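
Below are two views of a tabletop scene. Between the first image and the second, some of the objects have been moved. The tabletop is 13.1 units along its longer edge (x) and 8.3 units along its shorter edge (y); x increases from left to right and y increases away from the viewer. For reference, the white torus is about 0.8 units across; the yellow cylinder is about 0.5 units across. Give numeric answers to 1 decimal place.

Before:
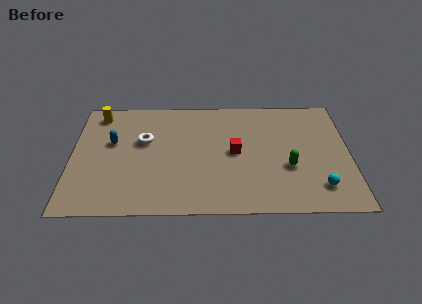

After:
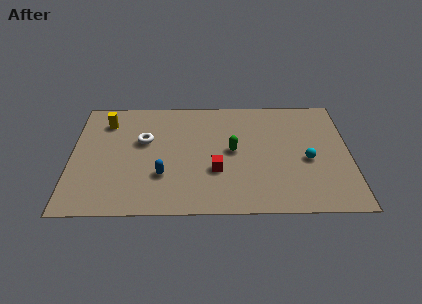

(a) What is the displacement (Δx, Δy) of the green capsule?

(-2.6, 1.2)

The green capsule started near (10.2, 3.1) and ended near (7.6, 4.3).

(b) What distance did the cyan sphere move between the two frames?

2.0

From (11.6, 1.7) to (11.1, 3.6), the cyan sphere covered √(0.5² + 1.9²) ≈ 2.0 units.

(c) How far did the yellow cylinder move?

0.7

The yellow cylinder moved from about (1.2, 7.1) to (1.6, 6.5), a distance of √(0.4² + 0.6²) ≈ 0.7.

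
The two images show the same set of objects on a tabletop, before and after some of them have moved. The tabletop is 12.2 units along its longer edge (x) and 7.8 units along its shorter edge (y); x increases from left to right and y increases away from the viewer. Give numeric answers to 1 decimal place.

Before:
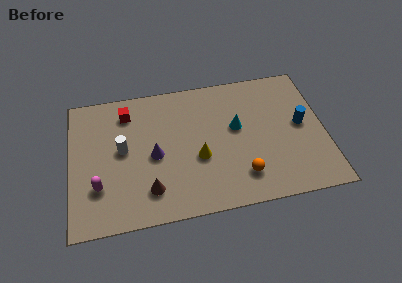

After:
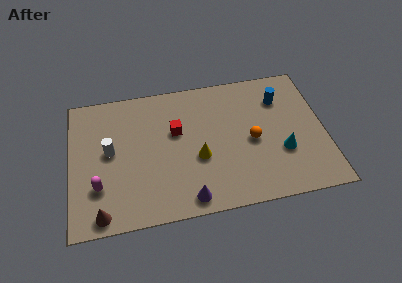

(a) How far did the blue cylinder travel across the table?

1.9

The blue cylinder moved from about (11.1, 4.1) to (10.2, 5.8), a distance of √(0.9² + 1.7²) ≈ 1.9.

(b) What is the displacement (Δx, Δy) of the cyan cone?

(2.1, -1.8)

The cyan cone started near (8.0, 4.5) and ended near (10.1, 2.7).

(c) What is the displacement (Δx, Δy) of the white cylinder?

(-0.6, 0.0)

From the two frames, the white cylinder sits at roughly (2.5, 4.2) before and (1.9, 4.2) after.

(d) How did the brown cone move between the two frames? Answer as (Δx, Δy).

(-2.3, -0.9)

The brown cone was at about (3.7, 1.7) and moved to about (1.4, 0.8).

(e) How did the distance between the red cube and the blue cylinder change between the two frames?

-3.4

They were about 8.6 units apart before and 5.2 after — 3.4 units closer together.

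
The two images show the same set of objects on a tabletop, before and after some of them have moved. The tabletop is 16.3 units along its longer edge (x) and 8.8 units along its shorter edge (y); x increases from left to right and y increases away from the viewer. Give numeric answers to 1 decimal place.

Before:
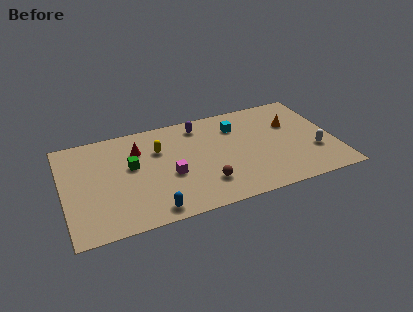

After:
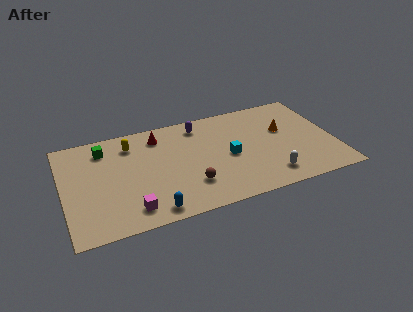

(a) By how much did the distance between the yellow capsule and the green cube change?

-0.3

Before: roughly 1.9 units apart; after: 1.6. That's 0.3 units closer together.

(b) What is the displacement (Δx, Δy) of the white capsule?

(-2.9, -1.3)

From the two frames, the white capsule sits at roughly (15.0, 2.9) before and (12.1, 1.6) after.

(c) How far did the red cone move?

1.5

From (4.6, 6.4) to (5.9, 7.2), the red cone covered √(1.3² + 0.8²) ≈ 1.5 units.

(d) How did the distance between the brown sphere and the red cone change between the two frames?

-0.6

They were about 5.6 units apart before and 5.0 after — 0.6 units closer together.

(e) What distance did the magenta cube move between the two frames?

3.3

From (6.3, 3.6) to (3.8, 1.5), the magenta cube covered √(2.5² + 2.1²) ≈ 3.3 units.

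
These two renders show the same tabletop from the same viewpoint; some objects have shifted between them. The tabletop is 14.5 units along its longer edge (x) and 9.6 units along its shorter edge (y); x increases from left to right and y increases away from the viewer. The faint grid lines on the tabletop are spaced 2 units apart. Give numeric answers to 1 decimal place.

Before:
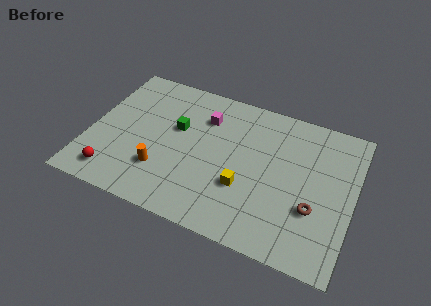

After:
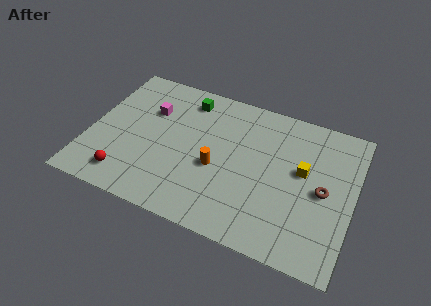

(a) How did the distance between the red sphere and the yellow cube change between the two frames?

+2.9

Before: roughly 7.2 units apart; after: 10.1. That's 2.9 units further apart.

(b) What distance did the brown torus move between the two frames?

1.4

The brown torus was near (12.5, 3.3) before and (12.9, 4.6) after, so it travelled √(0.4² + 1.3²) ≈ 1.4 units.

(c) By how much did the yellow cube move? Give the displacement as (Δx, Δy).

(3.0, 2.2)

The yellow cube started near (8.7, 3.3) and ended near (11.7, 5.5).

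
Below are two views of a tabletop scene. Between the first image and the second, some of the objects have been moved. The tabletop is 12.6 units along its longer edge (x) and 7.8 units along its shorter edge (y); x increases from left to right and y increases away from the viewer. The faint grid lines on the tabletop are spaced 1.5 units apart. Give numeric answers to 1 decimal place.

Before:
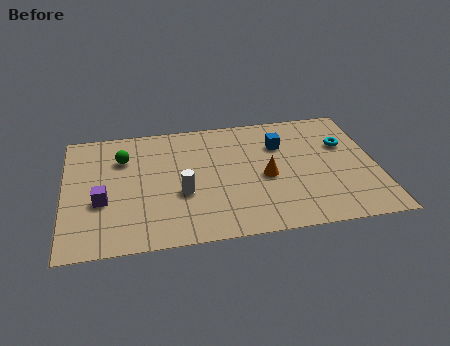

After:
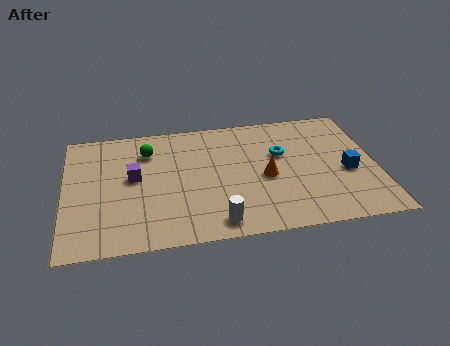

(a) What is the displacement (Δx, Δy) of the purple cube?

(1.3, 1.3)

The purple cube started near (1.5, 3.0) and ended near (2.8, 4.3).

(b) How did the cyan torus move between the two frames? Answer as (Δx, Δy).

(-2.6, -0.2)

From the two frames, the cyan torus sits at roughly (11.4, 5.1) before and (8.8, 4.9) after.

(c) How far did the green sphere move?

1.0

The green sphere moved from about (2.4, 5.6) to (3.4, 5.9), a distance of √(1.0² + 0.3²) ≈ 1.0.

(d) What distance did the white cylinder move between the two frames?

2.4

The white cylinder moved from about (4.7, 3.0) to (6.0, 1.0), a distance of √(1.3² + 2.0²) ≈ 2.4.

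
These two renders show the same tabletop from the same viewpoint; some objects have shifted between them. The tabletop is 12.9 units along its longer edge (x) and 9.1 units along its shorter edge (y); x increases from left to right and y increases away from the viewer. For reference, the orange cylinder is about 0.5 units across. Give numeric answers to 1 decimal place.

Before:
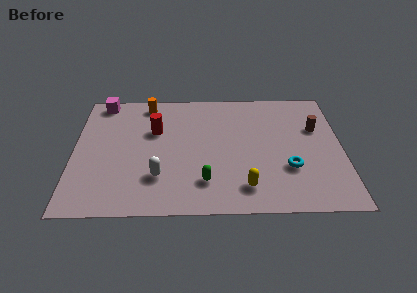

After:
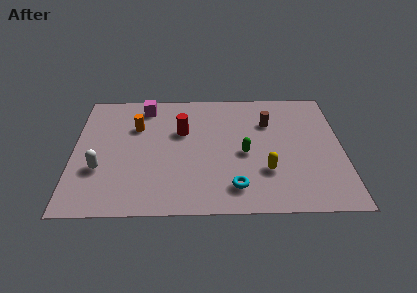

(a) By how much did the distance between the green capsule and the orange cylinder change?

-0.9

Before: roughly 6.5 units apart; after: 5.6. That's 0.9 units closer together.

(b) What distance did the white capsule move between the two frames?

2.9

From (4.1, 2.5) to (1.3, 3.1), the white capsule covered √(2.8² + 0.6²) ≈ 2.9 units.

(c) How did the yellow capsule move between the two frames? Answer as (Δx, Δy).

(1.0, 1.1)

The yellow capsule started near (8.2, 1.7) and ended near (9.2, 2.8).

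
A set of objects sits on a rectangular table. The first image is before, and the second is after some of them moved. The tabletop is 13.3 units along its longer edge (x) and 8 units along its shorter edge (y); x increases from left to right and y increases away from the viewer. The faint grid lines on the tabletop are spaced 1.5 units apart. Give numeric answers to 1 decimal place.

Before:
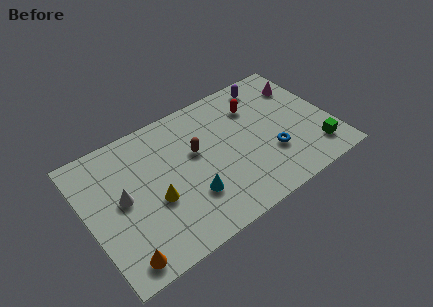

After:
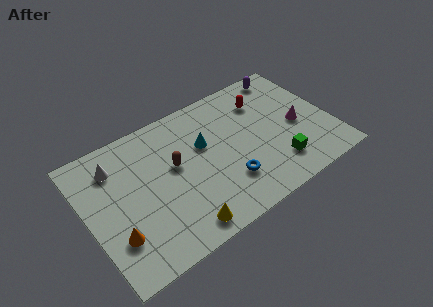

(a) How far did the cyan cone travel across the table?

2.9

The cyan cone was near (5.3, 2.4) before and (6.5, 5.0) after, so it travelled √(1.2² + 2.6²) ≈ 2.9 units.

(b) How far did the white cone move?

2.0

The white cone was near (1.9, 4.2) before and (1.8, 6.2) after, so it travelled √(0.1² + 2.0²) ≈ 2.0 units.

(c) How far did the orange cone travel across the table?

1.3

From (1.3, 1.0) to (1.2, 2.3), the orange cone covered √(0.1² + 1.3²) ≈ 1.3 units.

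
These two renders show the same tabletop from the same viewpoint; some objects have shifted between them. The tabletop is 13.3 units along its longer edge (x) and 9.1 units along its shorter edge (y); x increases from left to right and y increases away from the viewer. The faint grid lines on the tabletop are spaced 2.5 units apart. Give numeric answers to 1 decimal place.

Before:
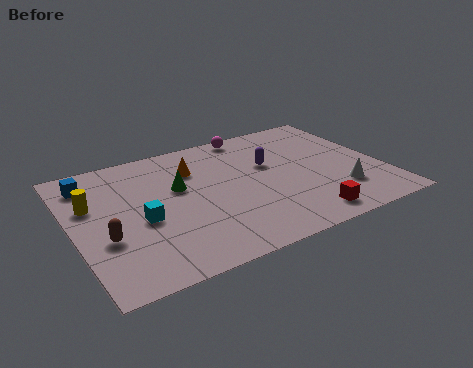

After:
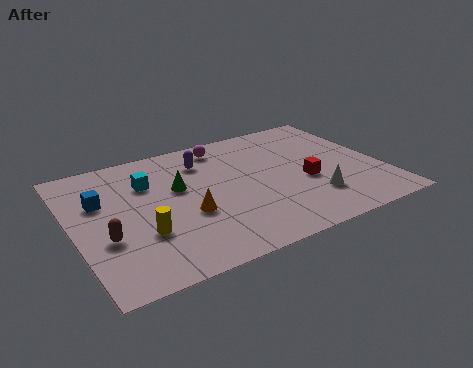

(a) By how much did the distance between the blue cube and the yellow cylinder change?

+1.6

The distance was about 1.6 in the first image and 3.2 in the second, so they moved 1.6 units further apart.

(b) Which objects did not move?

the brown capsule and the green cone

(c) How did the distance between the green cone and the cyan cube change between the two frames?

-0.9

The distance was about 2.4 in the first image and 1.5 in the second, so they moved 0.9 units closer together.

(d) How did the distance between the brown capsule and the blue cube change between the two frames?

-1.5

The distance was about 4.1 in the first image and 2.6 in the second, so they moved 1.5 units closer together.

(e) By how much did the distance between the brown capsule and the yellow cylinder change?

-1.0

The distance was about 2.5 in the first image and 1.5 in the second, so they moved 1.0 units closer together.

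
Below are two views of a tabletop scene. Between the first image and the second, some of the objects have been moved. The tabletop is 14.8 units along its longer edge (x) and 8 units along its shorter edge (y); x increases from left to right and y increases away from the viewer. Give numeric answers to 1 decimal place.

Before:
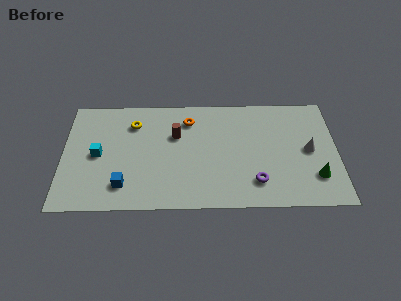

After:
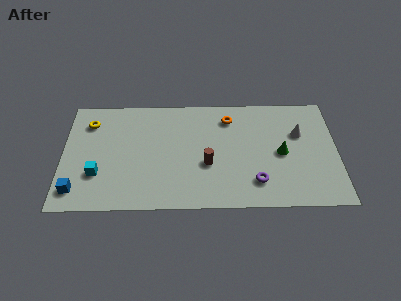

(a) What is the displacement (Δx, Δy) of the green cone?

(-1.8, 1.7)

The green cone was at about (13.6, 2.1) and moved to about (11.8, 3.8).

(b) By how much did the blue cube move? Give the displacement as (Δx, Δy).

(-2.5, -0.3)

The blue cube started near (3.3, 1.7) and ended near (0.8, 1.4).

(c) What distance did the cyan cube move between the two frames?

1.4

The cyan cube was near (1.9, 3.9) before and (1.9, 2.5) after, so it travelled √(0.0² + 1.4²) ≈ 1.4 units.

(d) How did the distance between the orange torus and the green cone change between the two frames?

-4.2

They were about 8.0 units apart before and 3.8 after — 4.2 units closer together.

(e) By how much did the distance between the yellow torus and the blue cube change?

+0.4

The distance was about 4.4 in the first image and 4.8 in the second, so they moved 0.4 units further apart.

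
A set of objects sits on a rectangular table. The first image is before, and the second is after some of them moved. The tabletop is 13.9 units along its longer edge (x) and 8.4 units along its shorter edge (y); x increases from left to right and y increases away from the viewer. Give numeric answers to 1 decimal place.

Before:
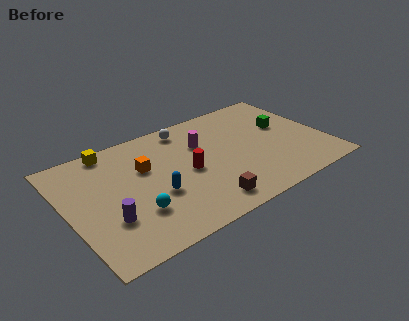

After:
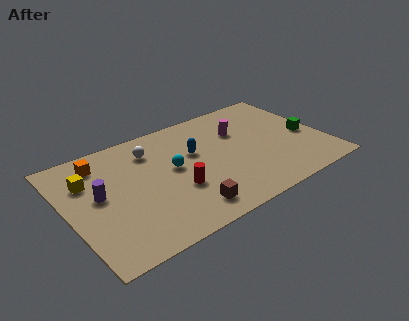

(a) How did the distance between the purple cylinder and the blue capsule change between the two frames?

+2.7

They were about 2.6 units apart before and 5.3 after — 2.7 units further apart.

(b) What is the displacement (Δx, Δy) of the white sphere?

(-2.1, -0.8)

The white sphere was at about (6.9, 7.3) and moved to about (4.8, 6.5).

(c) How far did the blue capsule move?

3.2

From (4.5, 3.2) to (7.0, 5.2), the blue capsule covered √(2.5² + 2.0²) ≈ 3.2 units.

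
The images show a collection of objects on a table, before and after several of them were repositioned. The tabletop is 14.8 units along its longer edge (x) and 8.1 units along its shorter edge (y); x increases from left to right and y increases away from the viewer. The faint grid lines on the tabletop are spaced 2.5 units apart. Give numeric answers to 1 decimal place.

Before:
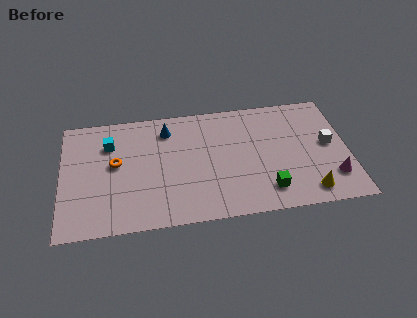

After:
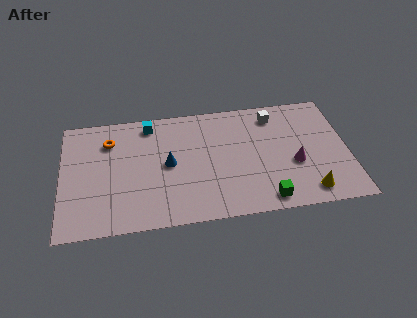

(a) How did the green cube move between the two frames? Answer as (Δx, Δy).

(-0.1, -0.6)

From the two frames, the green cube sits at roughly (10.5, 1.6) before and (10.4, 1.0) after.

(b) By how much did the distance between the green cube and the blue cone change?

-1.2

Before: roughly 7.0 units apart; after: 5.8. That's 1.2 units closer together.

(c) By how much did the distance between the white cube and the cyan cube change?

-4.9

They were about 11.4 units apart before and 6.5 after — 4.9 units closer together.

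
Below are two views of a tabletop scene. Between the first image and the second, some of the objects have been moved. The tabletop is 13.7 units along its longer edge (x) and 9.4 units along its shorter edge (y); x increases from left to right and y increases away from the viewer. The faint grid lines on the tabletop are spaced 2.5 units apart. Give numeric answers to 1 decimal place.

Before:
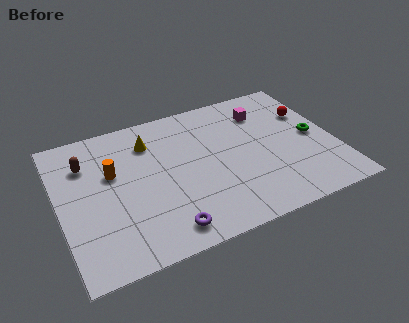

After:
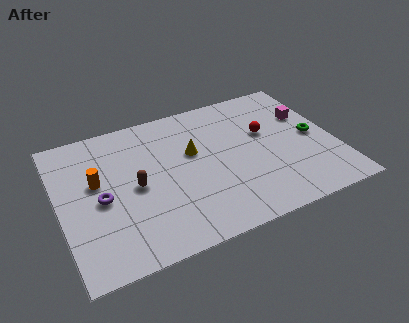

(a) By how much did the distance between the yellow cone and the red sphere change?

-4.4

They were about 8.1 units apart before and 3.7 after — 4.4 units closer together.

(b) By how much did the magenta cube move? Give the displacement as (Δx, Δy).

(2.1, -1.0)

The magenta cube started near (10.5, 7.2) and ended near (12.6, 6.2).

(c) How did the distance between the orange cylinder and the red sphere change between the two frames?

-1.5

The distance was about 10.0 in the first image and 8.5 in the second, so they moved 1.5 units closer together.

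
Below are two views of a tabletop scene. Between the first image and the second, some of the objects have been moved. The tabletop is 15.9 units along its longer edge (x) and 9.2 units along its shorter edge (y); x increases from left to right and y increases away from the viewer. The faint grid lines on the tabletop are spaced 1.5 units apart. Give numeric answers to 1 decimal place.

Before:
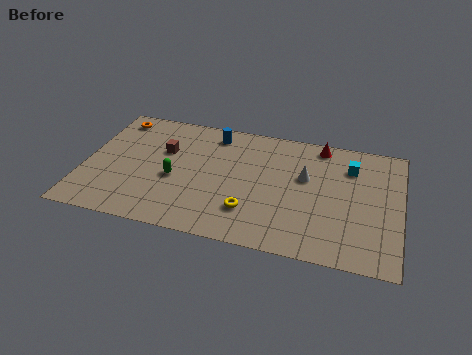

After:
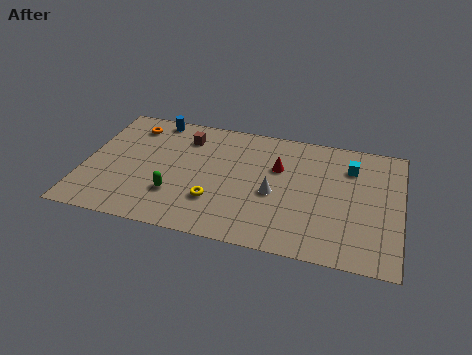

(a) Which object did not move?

the cyan cube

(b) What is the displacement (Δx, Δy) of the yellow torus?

(-1.8, 0.3)

From the two frames, the yellow torus sits at roughly (8.5, 2.4) before and (6.7, 2.7) after.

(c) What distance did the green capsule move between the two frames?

1.2

The green capsule moved from about (4.6, 3.9) to (4.7, 2.7), a distance of √(0.1² + 1.2²) ≈ 1.2.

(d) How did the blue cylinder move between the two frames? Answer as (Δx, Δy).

(-3.1, 0.5)

The blue cylinder started near (6.3, 7.8) and ended near (3.2, 8.3).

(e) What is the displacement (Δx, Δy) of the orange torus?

(0.9, -0.4)

The orange torus was at about (1.2, 7.9) and moved to about (2.1, 7.5).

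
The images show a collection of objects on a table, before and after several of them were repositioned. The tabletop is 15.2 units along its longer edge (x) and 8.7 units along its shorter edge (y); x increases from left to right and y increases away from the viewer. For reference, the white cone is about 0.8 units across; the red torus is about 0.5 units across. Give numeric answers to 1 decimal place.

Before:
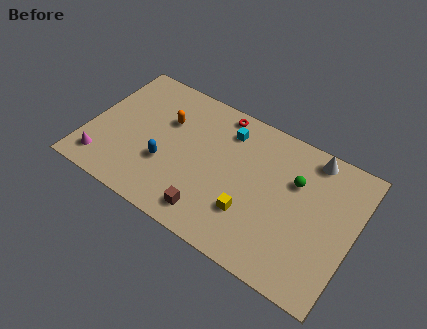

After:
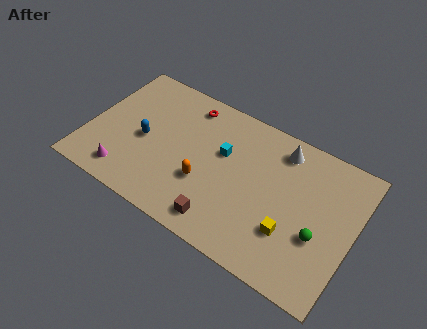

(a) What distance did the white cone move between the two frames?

1.7

The white cone was near (12.4, 7.7) before and (10.7, 7.3) after, so it travelled √(1.7² + 0.4²) ≈ 1.7 units.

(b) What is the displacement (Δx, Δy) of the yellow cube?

(2.3, 0.1)

From the two frames, the yellow cube sits at roughly (9.6, 2.6) before and (11.9, 2.7) after.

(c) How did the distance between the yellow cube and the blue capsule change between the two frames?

+3.8

Before: roughly 5.0 units apart; after: 8.8. That's 3.8 units further apart.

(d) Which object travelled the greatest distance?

the orange capsule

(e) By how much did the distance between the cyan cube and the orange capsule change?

-1.2

The distance was about 3.6 in the first image and 2.4 in the second, so they moved 1.2 units closer together.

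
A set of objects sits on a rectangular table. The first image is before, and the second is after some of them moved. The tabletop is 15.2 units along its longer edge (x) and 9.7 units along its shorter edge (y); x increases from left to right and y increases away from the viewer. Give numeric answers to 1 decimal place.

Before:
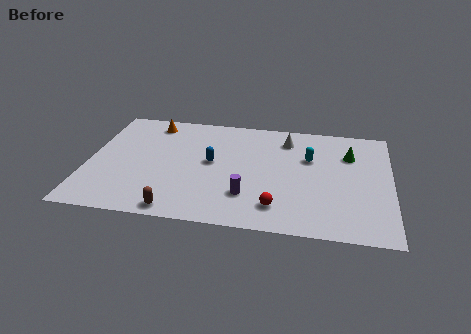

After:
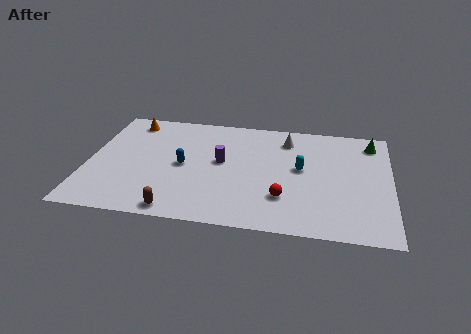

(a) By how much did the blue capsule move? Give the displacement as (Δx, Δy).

(-1.4, -0.5)

The blue capsule was at about (6.2, 5.2) and moved to about (4.8, 4.7).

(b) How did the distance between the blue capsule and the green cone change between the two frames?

+2.9

The distance was about 7.1 in the first image and 10.0 in the second, so they moved 2.9 units further apart.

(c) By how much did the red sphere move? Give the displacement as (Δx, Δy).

(0.3, 0.8)

The red sphere was at about (9.6, 1.9) and moved to about (9.9, 2.7).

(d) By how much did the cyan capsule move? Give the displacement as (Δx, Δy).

(-0.4, -1.0)

The cyan capsule started near (11.1, 6.3) and ended near (10.7, 5.3).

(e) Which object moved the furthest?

the purple cylinder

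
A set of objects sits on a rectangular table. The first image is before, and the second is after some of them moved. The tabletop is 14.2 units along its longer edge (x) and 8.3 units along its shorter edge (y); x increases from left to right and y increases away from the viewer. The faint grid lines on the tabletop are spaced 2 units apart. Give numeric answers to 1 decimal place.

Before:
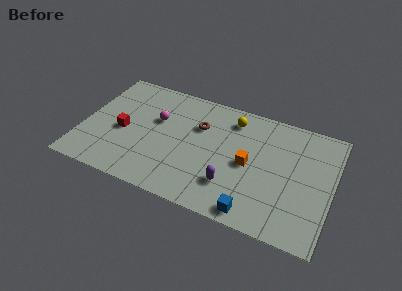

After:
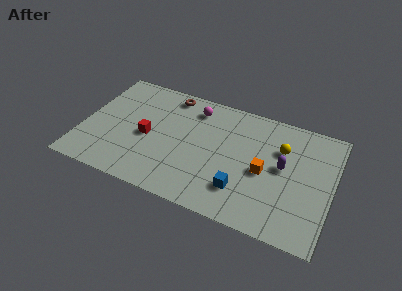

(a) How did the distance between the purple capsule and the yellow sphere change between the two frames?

-3.4

Before: roughly 4.6 units apart; after: 1.2. That's 3.4 units closer together.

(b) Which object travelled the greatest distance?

the purple capsule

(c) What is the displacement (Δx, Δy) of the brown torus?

(-1.9, 1.7)

The brown torus was at about (6.5, 5.6) and moved to about (4.6, 7.3).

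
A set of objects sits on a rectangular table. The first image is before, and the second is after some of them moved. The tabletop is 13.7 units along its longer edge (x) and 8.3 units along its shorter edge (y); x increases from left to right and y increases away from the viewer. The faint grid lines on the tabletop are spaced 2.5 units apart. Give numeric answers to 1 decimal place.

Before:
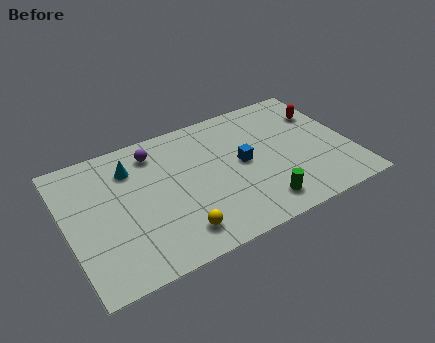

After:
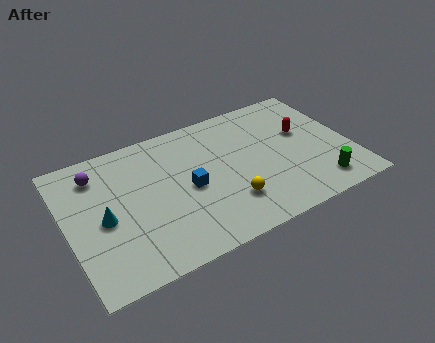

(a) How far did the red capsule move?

1.4

The red capsule moved from about (12.7, 5.9) to (11.6, 5.0), a distance of √(1.1² + 0.9²) ≈ 1.4.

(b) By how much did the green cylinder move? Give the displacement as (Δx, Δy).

(2.9, 0.0)

The green cylinder started near (8.9, 1.4) and ended near (11.8, 1.4).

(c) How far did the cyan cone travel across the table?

3.0

The cyan cone moved from about (3.3, 6.3) to (1.7, 3.8), a distance of √(1.6² + 2.5²) ≈ 3.0.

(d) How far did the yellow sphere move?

2.7

The yellow sphere was near (4.9, 1.5) before and (7.5, 2.2) after, so it travelled √(2.6² + 0.7²) ≈ 2.7 units.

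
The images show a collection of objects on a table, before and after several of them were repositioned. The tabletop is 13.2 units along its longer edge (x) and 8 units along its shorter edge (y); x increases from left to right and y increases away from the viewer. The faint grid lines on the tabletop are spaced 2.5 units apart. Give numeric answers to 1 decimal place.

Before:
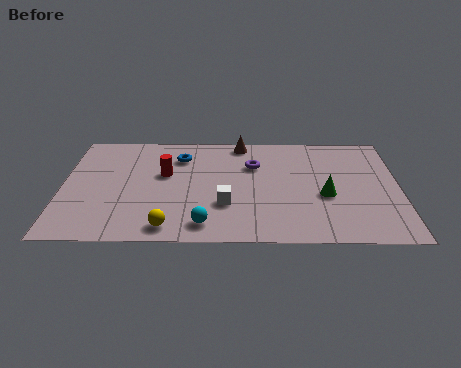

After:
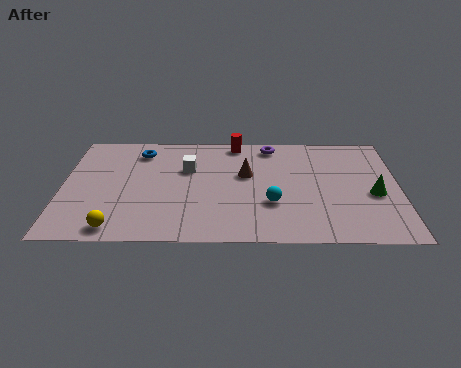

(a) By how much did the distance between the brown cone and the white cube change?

-2.3

They were about 4.6 units apart before and 2.3 after — 2.3 units closer together.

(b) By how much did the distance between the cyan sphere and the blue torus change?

+1.4

Before: roughly 5.0 units apart; after: 6.4. That's 1.4 units further apart.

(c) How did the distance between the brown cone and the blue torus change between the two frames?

+1.9

The distance was about 2.6 in the first image and 4.5 in the second, so they moved 1.9 units further apart.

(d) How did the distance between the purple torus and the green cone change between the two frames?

+1.8

The distance was about 3.6 in the first image and 5.4 in the second, so they moved 1.8 units further apart.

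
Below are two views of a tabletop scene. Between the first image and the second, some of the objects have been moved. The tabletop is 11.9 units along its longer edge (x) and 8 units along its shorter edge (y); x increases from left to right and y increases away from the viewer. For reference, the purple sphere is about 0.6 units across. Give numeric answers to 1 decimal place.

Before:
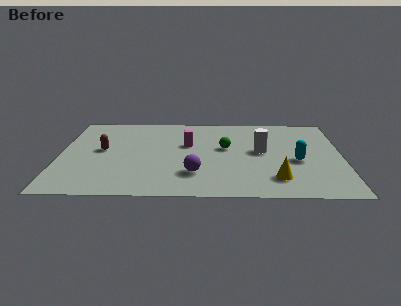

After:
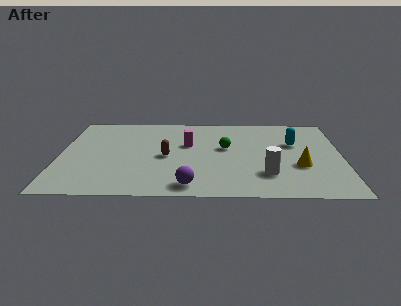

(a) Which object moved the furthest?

the brown capsule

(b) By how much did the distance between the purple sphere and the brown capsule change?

-1.6

Before: roughly 4.5 units apart; after: 2.9. That's 1.6 units closer together.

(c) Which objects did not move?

the green sphere and the magenta cylinder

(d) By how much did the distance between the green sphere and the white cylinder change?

+1.5

Before: roughly 1.5 units apart; after: 3.0. That's 1.5 units further apart.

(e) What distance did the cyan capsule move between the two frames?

1.7

The cyan capsule moved from about (10.0, 3.4) to (9.9, 5.1), a distance of √(0.1² + 1.7²) ≈ 1.7.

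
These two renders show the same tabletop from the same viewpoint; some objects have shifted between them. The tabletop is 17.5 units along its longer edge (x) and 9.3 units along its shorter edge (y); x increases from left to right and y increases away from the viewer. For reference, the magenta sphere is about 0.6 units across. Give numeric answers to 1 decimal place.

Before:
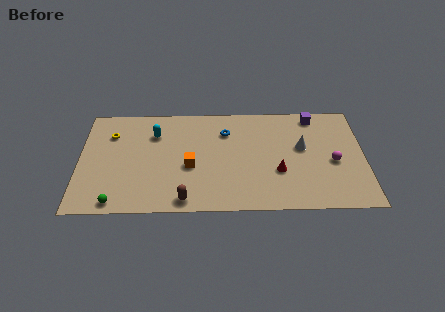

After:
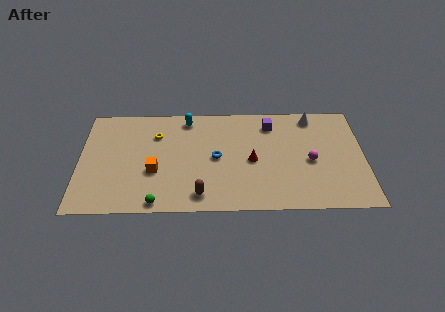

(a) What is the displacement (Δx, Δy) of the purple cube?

(-2.7, -0.7)

The purple cube started near (14.5, 8.2) and ended near (11.8, 7.5).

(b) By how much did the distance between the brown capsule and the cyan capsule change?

+0.6

Before: roughly 6.1 units apart; after: 6.7. That's 0.6 units further apart.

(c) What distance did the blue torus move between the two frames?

2.4

The blue torus was near (9.0, 6.9) before and (8.4, 4.6) after, so it travelled √(0.6² + 2.3²) ≈ 2.4 units.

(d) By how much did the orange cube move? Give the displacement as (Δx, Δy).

(-2.2, -0.4)

The orange cube started near (6.8, 3.9) and ended near (4.6, 3.5).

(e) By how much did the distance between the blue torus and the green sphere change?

-3.8

Before: roughly 9.0 units apart; after: 5.2. That's 3.8 units closer together.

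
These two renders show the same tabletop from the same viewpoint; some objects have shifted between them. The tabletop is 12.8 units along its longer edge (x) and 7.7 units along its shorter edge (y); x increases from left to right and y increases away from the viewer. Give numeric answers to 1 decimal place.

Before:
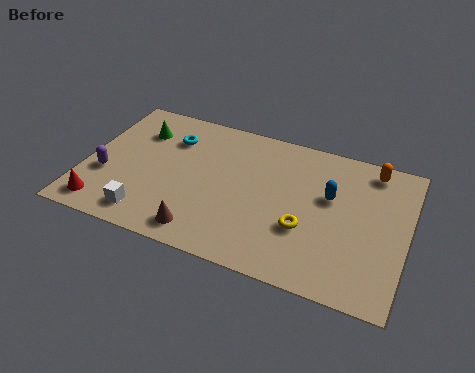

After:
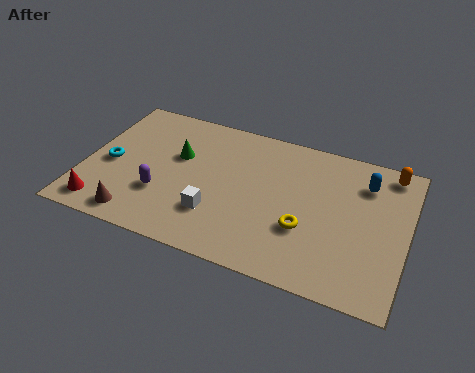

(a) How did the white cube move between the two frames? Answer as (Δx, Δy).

(2.6, 1.0)

The white cube started near (2.8, 1.2) and ended near (5.4, 2.2).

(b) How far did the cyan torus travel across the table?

3.1

The cyan torus was near (3.2, 5.7) before and (1.0, 3.5) after, so it travelled √(2.2² + 2.2²) ≈ 3.1 units.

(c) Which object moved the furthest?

the cyan torus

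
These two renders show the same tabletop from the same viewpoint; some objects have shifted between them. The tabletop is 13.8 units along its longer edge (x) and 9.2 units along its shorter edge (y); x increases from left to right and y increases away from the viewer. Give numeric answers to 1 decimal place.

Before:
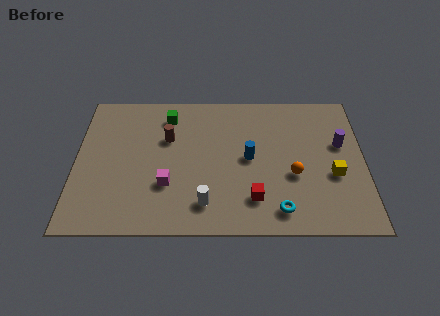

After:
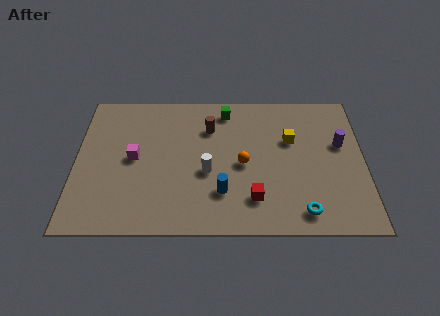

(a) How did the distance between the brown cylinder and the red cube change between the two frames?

-0.6

The distance was about 5.7 in the first image and 5.1 in the second, so they moved 0.6 units closer together.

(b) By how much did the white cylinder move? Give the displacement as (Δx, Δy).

(0.1, 2.0)

The white cylinder started near (6.2, 1.8) and ended near (6.3, 3.8).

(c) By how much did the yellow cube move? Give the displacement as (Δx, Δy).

(-2.0, 2.3)

From the two frames, the yellow cube sits at roughly (12.3, 3.6) before and (10.3, 5.9) after.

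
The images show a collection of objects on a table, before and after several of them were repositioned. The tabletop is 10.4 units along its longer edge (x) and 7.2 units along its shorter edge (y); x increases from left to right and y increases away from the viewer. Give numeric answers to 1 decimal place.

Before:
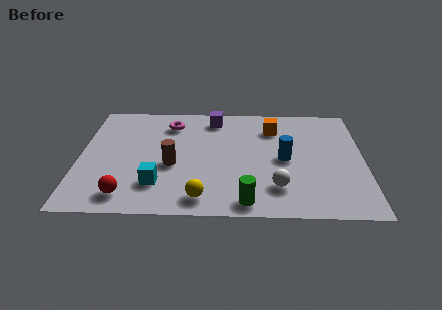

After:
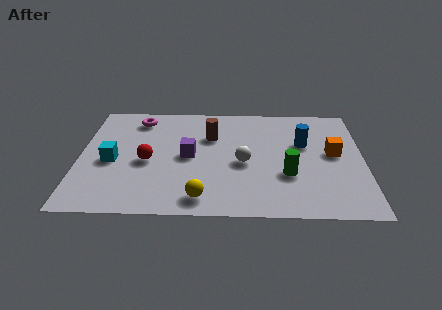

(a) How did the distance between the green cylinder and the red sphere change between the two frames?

+0.8

The distance was about 4.3 in the first image and 5.1 in the second, so they moved 0.8 units further apart.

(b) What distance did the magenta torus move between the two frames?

1.2

The magenta torus moved from about (3.3, 5.7) to (2.1, 6.0), a distance of √(1.2² + 0.3²) ≈ 1.2.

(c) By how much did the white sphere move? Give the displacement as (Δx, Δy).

(-1.2, 1.5)

From the two frames, the white sphere sits at roughly (7.2, 1.7) before and (6.0, 3.2) after.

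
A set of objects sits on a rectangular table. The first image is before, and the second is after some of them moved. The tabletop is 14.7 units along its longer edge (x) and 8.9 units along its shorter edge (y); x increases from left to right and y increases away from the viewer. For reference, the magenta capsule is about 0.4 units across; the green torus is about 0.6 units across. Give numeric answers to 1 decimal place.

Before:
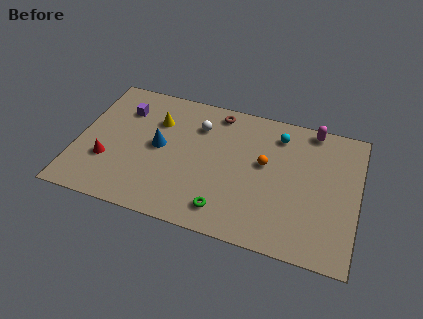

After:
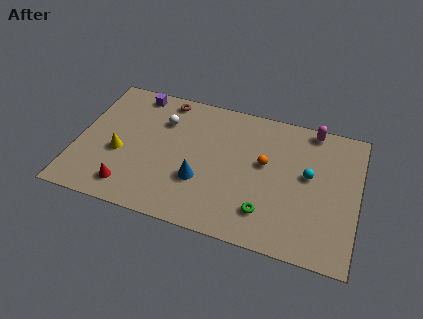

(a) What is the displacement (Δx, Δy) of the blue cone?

(2.3, -1.6)

From the two frames, the blue cone sits at roughly (4.3, 4.6) before and (6.6, 3.0) after.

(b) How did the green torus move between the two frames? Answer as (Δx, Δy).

(2.1, 0.5)

The green torus started near (8.0, 1.5) and ended near (10.1, 2.0).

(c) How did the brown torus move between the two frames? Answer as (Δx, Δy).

(-2.8, 0.1)

From the two frames, the brown torus sits at roughly (7.1, 7.8) before and (4.3, 7.9) after.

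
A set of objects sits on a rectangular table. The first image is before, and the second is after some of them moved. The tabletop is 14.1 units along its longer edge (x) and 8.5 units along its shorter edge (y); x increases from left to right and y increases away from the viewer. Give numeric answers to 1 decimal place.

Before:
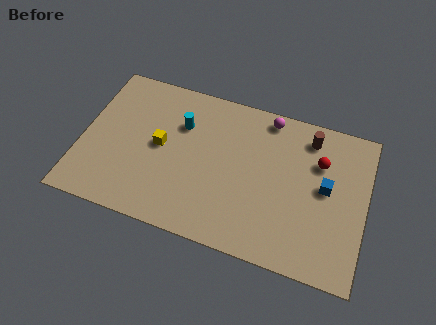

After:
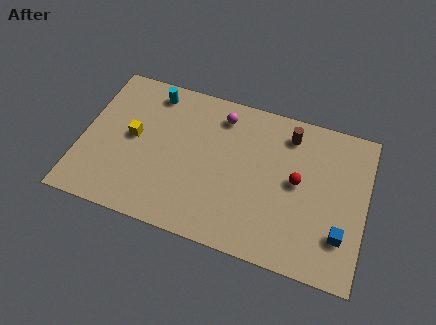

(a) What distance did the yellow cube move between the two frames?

1.4

From (3.9, 4.4) to (2.5, 4.5), the yellow cube covered √(1.4² + 0.1²) ≈ 1.4 units.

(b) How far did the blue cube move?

2.5

The blue cube was near (12.1, 4.6) before and (13.0, 2.3) after, so it travelled √(0.9² + 2.3²) ≈ 2.5 units.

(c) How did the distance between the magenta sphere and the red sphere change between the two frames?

+1.5

The distance was about 3.2 in the first image and 4.7 in the second, so they moved 1.5 units further apart.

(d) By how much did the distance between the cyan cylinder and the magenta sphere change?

-1.0

Before: roughly 4.5 units apart; after: 3.5. That's 1.0 units closer together.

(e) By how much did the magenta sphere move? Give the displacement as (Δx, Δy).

(-2.3, -0.6)

The magenta sphere started near (9.0, 7.6) and ended near (6.7, 7.0).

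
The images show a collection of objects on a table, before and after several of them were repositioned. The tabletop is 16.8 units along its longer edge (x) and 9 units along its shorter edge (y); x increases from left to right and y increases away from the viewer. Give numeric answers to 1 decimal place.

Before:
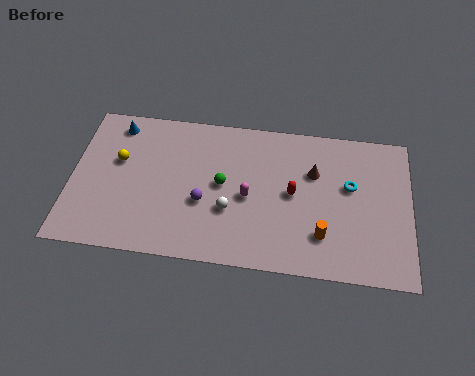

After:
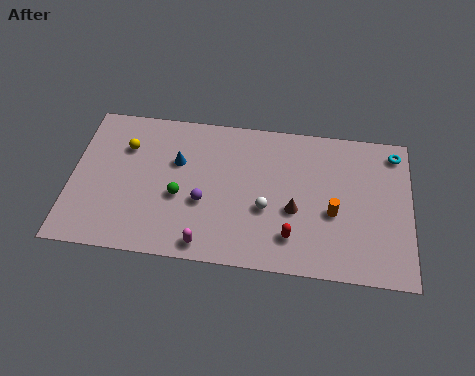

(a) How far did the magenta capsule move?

3.7

From (8.8, 4.1) to (6.8, 1.0), the magenta capsule covered √(2.0² + 3.1²) ≈ 3.7 units.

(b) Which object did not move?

the purple sphere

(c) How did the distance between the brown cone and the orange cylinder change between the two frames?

-1.8

Before: roughly 3.7 units apart; after: 1.9. That's 1.8 units closer together.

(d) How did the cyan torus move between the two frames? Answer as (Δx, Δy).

(2.2, 2.3)

The cyan torus started near (13.8, 5.4) and ended near (16.0, 7.7).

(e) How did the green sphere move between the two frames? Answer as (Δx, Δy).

(-2.1, -1.0)

The green sphere was at about (7.5, 4.7) and moved to about (5.4, 3.7).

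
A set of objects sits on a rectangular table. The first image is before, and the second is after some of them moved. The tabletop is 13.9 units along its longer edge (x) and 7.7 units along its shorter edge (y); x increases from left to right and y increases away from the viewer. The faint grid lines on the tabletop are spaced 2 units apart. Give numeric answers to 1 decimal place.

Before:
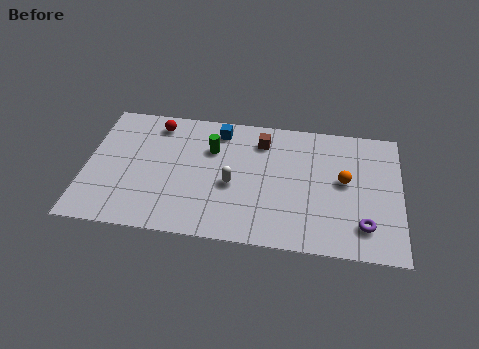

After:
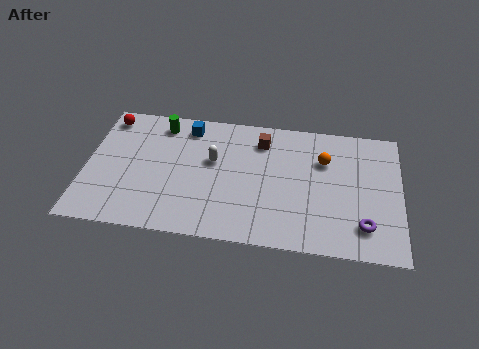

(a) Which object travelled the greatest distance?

the green cylinder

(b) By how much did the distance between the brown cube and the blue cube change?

+1.4

The distance was about 1.9 in the first image and 3.3 in the second, so they moved 1.4 units further apart.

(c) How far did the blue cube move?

1.4

The blue cube moved from about (5.8, 6.5) to (4.4, 6.5), a distance of √(1.4² + 0.0²) ≈ 1.4.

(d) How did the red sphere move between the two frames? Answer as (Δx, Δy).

(-2.2, 0.1)

The red sphere started near (3.0, 6.5) and ended near (0.8, 6.6).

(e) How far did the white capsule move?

1.6

From (6.5, 3.3) to (5.6, 4.6), the white capsule covered √(0.9² + 1.3²) ≈ 1.6 units.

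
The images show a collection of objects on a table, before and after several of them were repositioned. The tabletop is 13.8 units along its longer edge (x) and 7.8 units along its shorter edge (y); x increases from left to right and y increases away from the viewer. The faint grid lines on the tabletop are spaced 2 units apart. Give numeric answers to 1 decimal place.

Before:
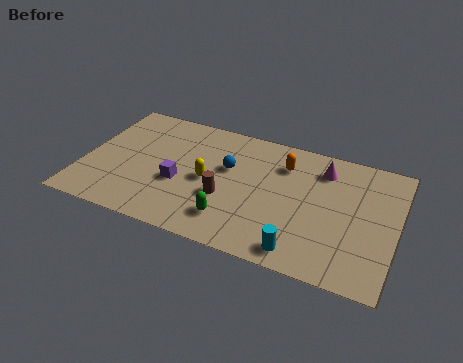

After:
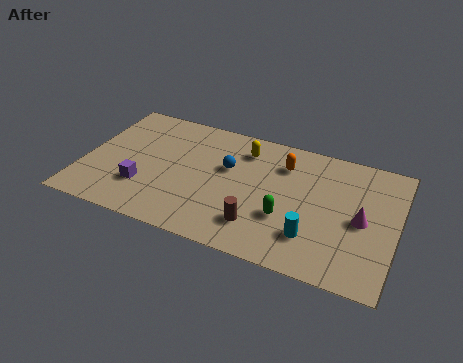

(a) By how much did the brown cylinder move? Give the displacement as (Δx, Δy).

(1.6, -1.1)

From the two frames, the brown cylinder sits at roughly (6.4, 2.9) before and (8.0, 1.8) after.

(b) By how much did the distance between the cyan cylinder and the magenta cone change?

-2.6

The distance was about 5.2 in the first image and 2.6 in the second, so they moved 2.6 units closer together.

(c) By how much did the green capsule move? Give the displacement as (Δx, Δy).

(2.3, 1.0)

From the two frames, the green capsule sits at roughly (6.8, 1.7) before and (9.1, 2.7) after.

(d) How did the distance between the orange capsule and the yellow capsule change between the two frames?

-2.1

Before: roughly 3.9 units apart; after: 1.8. That's 2.1 units closer together.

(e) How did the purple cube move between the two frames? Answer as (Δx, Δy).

(-1.5, -0.8)

The purple cube was at about (4.3, 3.1) and moved to about (2.8, 2.3).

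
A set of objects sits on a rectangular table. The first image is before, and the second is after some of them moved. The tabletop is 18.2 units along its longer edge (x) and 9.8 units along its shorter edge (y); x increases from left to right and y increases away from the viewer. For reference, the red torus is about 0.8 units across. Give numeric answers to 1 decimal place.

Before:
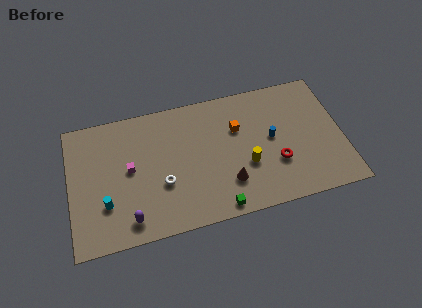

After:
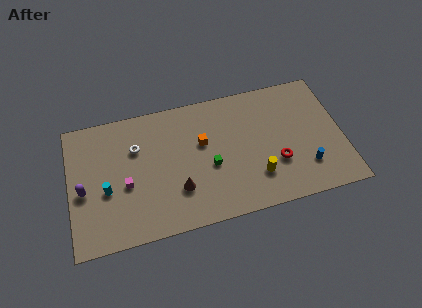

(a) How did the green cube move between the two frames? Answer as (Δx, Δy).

(-0.3, 3.2)

The green cube was at about (9.6, 0.9) and moved to about (9.3, 4.1).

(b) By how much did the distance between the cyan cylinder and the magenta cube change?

-1.5

Before: roughly 2.8 units apart; after: 1.3. That's 1.5 units closer together.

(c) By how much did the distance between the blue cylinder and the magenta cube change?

+2.5

They were about 9.5 units apart before and 12.0 after — 2.5 units further apart.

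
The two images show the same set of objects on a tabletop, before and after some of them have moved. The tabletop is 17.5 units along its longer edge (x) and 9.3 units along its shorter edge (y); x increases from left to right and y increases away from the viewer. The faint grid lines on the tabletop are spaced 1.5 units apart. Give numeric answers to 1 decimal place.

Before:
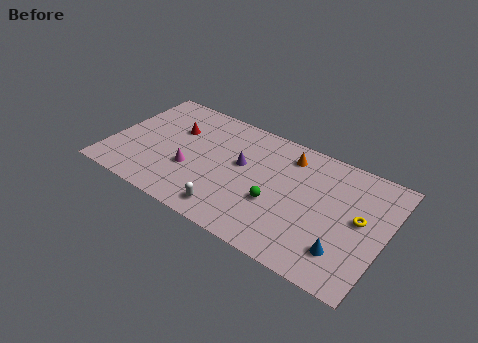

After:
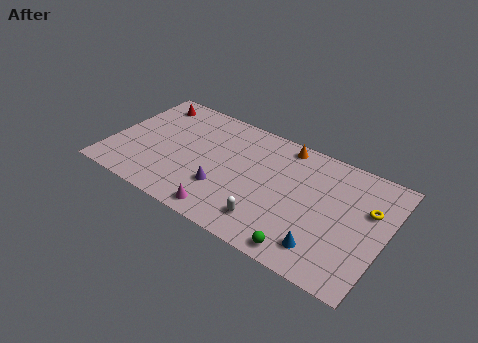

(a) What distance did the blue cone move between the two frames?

1.3

The blue cone moved from about (15.3, 2.2) to (14.1, 1.8), a distance of √(1.2² + 0.4²) ≈ 1.3.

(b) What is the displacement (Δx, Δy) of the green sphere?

(2.2, -2.5)

The green sphere was at about (10.8, 3.5) and moved to about (13.0, 1.0).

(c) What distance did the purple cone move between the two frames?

2.6

The purple cone was near (8.3, 5.4) before and (7.5, 2.9) after, so it travelled √(0.8² + 2.5²) ≈ 2.6 units.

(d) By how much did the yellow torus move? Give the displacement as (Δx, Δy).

(0.4, 1.0)

The yellow torus started near (15.9, 5.0) and ended near (16.3, 6.0).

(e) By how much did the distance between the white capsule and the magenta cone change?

-0.7

They were about 3.5 units apart before and 2.8 after — 0.7 units closer together.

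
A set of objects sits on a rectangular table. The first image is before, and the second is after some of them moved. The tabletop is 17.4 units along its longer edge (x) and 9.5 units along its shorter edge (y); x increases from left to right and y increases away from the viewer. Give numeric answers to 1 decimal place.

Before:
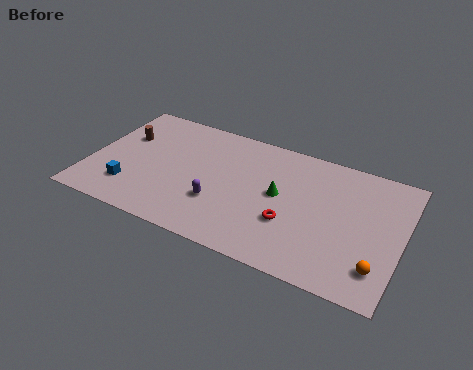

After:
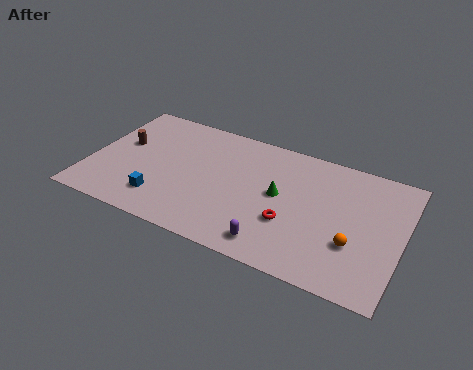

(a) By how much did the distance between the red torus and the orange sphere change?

-1.5

Before: roughly 5.0 units apart; after: 3.5. That's 1.5 units closer together.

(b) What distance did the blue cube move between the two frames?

1.8

The blue cube moved from about (2.5, 2.3) to (4.3, 2.1), a distance of √(1.8² + 0.2²) ≈ 1.8.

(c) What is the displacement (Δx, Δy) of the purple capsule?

(3.3, -1.7)

The purple capsule started near (7.4, 3.1) and ended near (10.7, 1.4).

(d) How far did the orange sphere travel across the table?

1.8

From (16.3, 2.1) to (14.9, 3.2), the orange sphere covered √(1.4² + 1.1²) ≈ 1.8 units.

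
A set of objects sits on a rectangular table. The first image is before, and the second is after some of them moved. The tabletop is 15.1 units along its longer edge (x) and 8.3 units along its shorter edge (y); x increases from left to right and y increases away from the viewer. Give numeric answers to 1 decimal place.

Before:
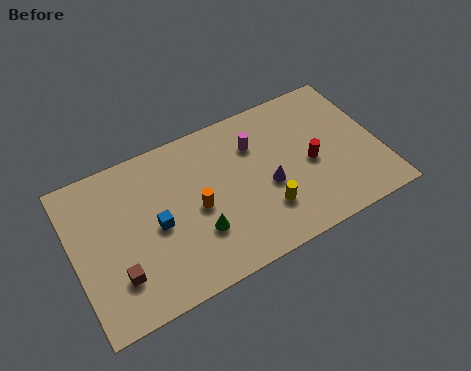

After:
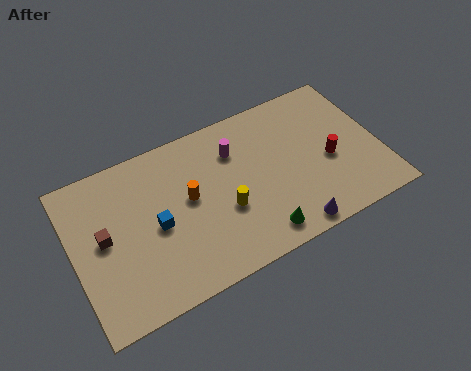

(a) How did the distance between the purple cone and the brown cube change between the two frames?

+1.7

Before: roughly 7.7 units apart; after: 9.4. That's 1.7 units further apart.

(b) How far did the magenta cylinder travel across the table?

1.0

From (9.2, 6.0) to (8.2, 6.1), the magenta cylinder covered √(1.0² + 0.1²) ≈ 1.0 units.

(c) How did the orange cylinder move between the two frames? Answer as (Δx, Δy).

(-0.3, 0.7)

From the two frames, the orange cylinder sits at roughly (6.0, 3.9) before and (5.7, 4.6) after.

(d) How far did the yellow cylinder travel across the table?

2.1

The yellow cylinder moved from about (9.2, 2.3) to (7.3, 3.2), a distance of √(1.9² + 0.9²) ≈ 2.1.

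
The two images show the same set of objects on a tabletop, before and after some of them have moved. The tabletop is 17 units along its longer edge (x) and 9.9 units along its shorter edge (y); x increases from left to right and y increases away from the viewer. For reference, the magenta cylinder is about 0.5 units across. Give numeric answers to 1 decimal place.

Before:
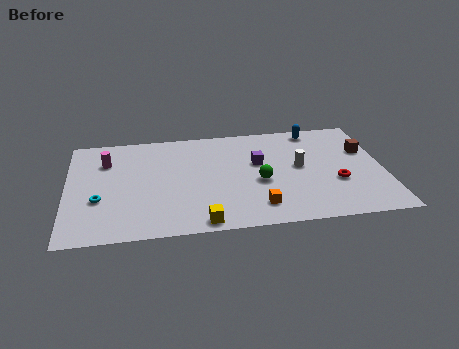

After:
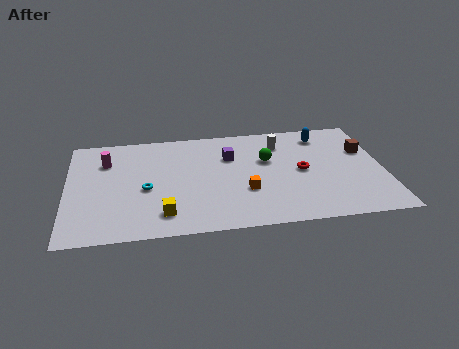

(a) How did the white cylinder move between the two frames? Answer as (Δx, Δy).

(-0.9, 2.4)

From the two frames, the white cylinder sits at roughly (12.5, 5.3) before and (11.6, 7.7) after.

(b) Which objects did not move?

the brown cube and the magenta cylinder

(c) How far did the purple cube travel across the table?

1.7

The purple cube was near (10.3, 6.0) before and (8.8, 6.8) after, so it travelled √(1.5² + 0.8²) ≈ 1.7 units.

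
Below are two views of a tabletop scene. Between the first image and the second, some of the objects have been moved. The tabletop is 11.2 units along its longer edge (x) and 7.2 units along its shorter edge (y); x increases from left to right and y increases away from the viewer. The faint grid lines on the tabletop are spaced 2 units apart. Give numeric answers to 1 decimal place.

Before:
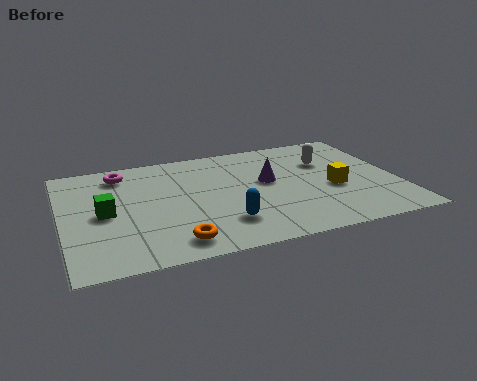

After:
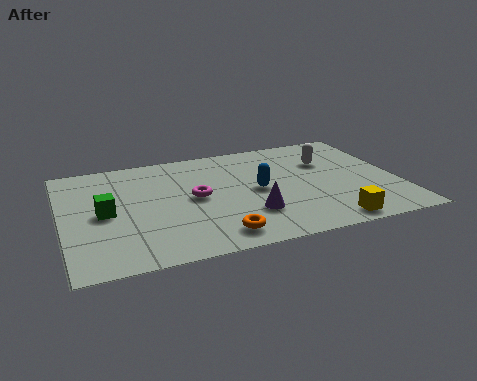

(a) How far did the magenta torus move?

3.3

The magenta torus moved from about (2.1, 6.0) to (4.4, 3.7), a distance of √(2.3² + 2.3²) ≈ 3.3.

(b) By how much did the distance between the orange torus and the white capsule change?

-1.1

Before: roughly 6.7 units apart; after: 5.6. That's 1.1 units closer together.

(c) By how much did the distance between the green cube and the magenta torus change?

+0.4

Before: roughly 2.6 units apart; after: 3.0. That's 0.4 units further apart.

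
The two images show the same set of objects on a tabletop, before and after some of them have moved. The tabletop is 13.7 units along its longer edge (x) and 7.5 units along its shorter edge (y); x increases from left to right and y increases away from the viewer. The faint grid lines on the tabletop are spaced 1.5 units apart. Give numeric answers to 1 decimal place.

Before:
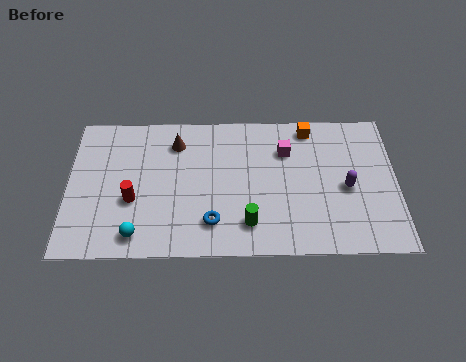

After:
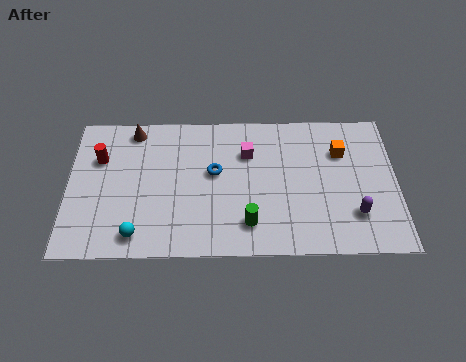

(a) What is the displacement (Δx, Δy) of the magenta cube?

(-1.6, -0.1)

From the two frames, the magenta cube sits at roughly (9.1, 5.4) before and (7.5, 5.3) after.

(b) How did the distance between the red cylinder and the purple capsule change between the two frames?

+2.1

They were about 8.9 units apart before and 11.0 after — 2.1 units further apart.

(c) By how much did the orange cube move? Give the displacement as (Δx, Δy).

(1.3, -1.3)

The orange cube started near (10.1, 6.6) and ended near (11.4, 5.3).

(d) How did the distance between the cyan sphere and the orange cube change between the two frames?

+0.4

They were about 9.1 units apart before and 9.5 after — 0.4 units further apart.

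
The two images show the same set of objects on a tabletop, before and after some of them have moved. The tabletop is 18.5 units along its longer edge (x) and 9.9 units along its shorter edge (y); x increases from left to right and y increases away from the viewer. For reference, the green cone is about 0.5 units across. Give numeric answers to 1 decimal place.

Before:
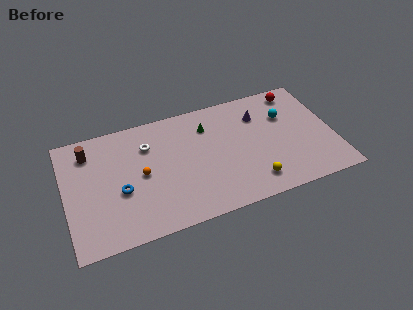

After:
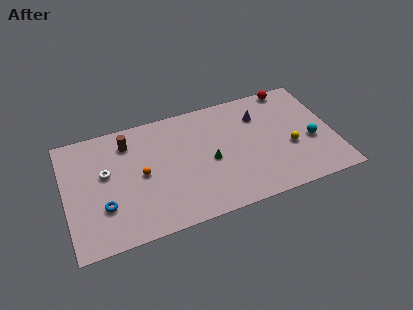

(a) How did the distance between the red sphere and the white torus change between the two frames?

+2.9

They were about 10.7 units apart before and 13.6 after — 2.9 units further apart.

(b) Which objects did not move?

the purple cone and the orange sphere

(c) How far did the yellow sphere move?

3.5

The yellow sphere moved from about (12.6, 1.8) to (15.4, 3.9), a distance of √(2.8² + 2.1²) ≈ 3.5.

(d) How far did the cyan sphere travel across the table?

3.1

From (15.4, 6.7) to (16.9, 4.0), the cyan sphere covered √(1.5² + 2.7²) ≈ 3.1 units.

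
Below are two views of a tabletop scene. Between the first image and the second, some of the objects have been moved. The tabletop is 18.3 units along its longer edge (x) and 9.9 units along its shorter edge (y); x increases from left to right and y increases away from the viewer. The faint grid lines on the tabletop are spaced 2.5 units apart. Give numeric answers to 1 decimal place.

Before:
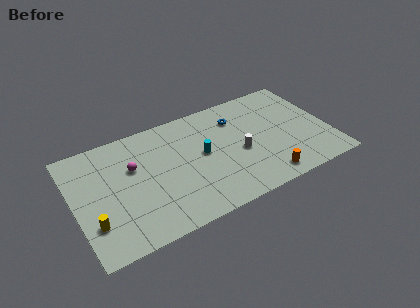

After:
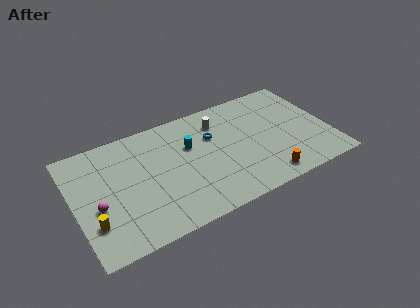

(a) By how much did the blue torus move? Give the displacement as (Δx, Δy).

(-1.9, -0.9)

From the two frames, the blue torus sits at roughly (12.0, 7.5) before and (10.1, 6.6) after.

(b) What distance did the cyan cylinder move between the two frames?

1.4

The cyan cylinder moved from about (9.2, 5.3) to (8.4, 6.4), a distance of √(0.8² + 1.1²) ≈ 1.4.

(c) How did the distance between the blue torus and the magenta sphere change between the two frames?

+1.2

The distance was about 7.8 in the first image and 9.0 in the second, so they moved 1.2 units further apart.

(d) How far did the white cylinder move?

3.6

The white cylinder moved from about (11.8, 4.3) to (10.7, 7.7), a distance of √(1.1² + 3.4²) ≈ 3.6.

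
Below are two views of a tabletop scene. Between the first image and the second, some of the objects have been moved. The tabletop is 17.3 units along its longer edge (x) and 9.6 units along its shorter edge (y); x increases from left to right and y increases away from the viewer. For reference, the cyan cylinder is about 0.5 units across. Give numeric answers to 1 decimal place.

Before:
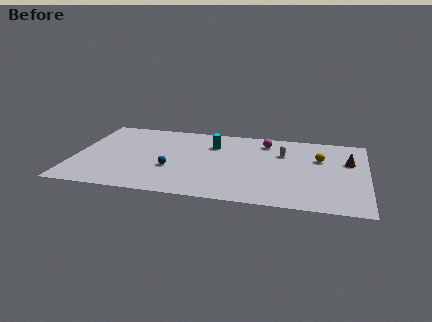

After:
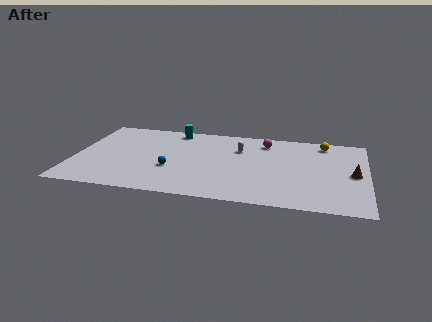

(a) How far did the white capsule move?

2.6

The white capsule moved from about (12.3, 6.6) to (9.7, 6.7), a distance of √(2.6² + 0.1²) ≈ 2.6.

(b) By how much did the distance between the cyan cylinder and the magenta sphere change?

+2.3

The distance was about 3.2 in the first image and 5.5 in the second, so they moved 2.3 units further apart.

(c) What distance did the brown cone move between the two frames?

1.6

The brown cone moved from about (16.2, 6.2) to (16.5, 4.6), a distance of √(0.3² + 1.6²) ≈ 1.6.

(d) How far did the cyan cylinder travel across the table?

2.8

The cyan cylinder moved from about (8.1, 7.0) to (5.7, 8.5), a distance of √(2.4² + 1.5²) ≈ 2.8.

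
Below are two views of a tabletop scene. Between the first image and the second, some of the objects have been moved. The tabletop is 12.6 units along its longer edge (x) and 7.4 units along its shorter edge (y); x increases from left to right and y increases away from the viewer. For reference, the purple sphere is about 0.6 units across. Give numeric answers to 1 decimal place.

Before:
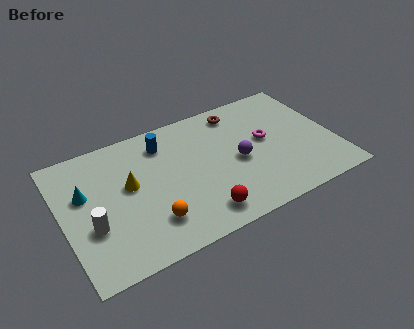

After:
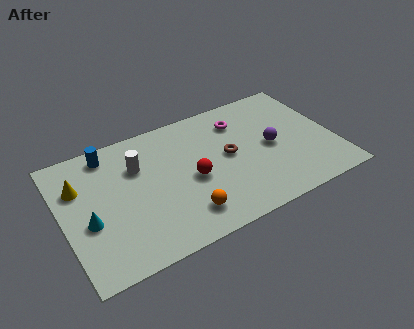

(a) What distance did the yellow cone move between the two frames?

2.4

The yellow cone was near (3.1, 4.2) before and (0.9, 5.1) after, so it travelled √(2.2² + 0.9²) ≈ 2.4 units.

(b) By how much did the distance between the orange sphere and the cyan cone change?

+0.6

They were about 3.9 units apart before and 4.5 after — 0.6 units further apart.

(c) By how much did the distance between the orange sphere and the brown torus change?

-3.1

The distance was about 6.5 in the first image and 3.4 in the second, so they moved 3.1 units closer together.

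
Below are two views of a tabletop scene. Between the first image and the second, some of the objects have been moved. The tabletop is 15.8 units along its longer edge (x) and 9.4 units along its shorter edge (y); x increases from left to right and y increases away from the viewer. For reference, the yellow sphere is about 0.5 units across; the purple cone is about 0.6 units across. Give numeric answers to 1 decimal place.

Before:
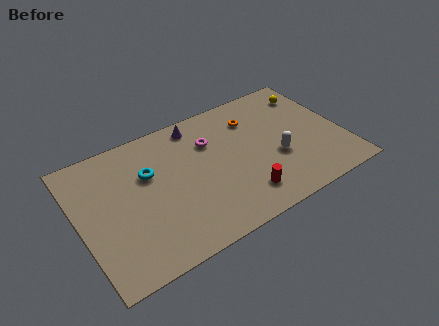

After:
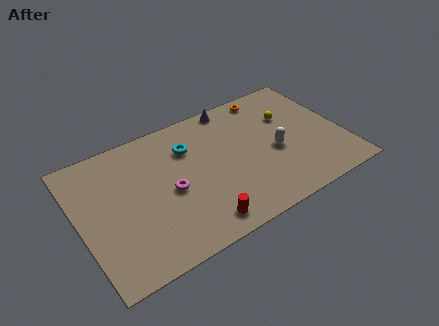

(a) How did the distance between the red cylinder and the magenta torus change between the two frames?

-1.6

The distance was about 4.9 in the first image and 3.3 in the second, so they moved 1.6 units closer together.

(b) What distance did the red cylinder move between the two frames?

2.8

The red cylinder moved from about (9.3, 1.9) to (6.6, 1.3), a distance of √(2.7² + 0.6²) ≈ 2.8.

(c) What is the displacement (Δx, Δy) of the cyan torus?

(2.5, 0.7)

The cyan torus was at about (4.3, 6.1) and moved to about (6.8, 6.8).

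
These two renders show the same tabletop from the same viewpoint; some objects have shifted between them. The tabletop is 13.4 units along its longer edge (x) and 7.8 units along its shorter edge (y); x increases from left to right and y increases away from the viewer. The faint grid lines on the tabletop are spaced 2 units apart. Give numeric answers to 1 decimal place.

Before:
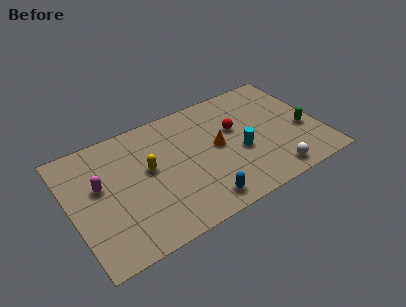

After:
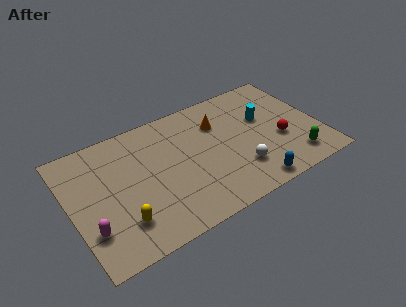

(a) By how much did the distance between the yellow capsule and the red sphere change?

+4.1

The distance was about 4.8 in the first image and 8.9 in the second, so they moved 4.1 units further apart.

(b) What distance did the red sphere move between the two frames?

2.8

From (9.0, 4.8) to (11.2, 3.0), the red sphere covered √(2.2² + 1.8²) ≈ 2.8 units.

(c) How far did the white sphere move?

1.9

The white sphere was near (10.4, 1.0) before and (8.8, 2.1) after, so it travelled √(1.6² + 1.1²) ≈ 1.9 units.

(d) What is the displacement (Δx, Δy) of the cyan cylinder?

(1.6, 1.6)

The cyan cylinder started near (9.0, 3.2) and ended near (10.6, 4.8).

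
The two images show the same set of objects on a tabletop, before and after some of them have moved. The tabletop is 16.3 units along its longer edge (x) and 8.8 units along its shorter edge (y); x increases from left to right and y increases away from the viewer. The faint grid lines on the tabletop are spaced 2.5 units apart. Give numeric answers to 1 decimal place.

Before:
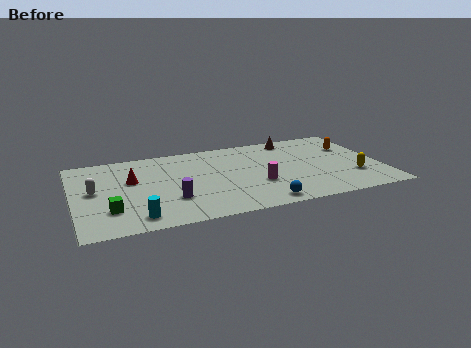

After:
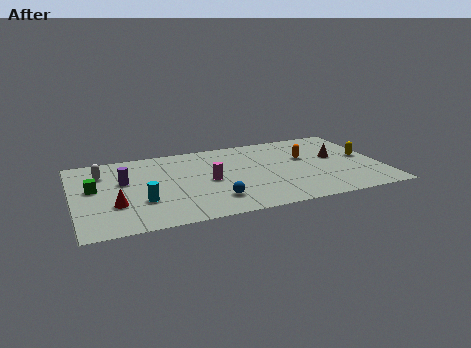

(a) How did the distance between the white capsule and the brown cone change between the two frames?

+1.2

The distance was about 11.3 in the first image and 12.5 in the second, so they moved 1.2 units further apart.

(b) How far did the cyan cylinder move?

1.6

The cyan cylinder was near (3.1, 1.3) before and (3.5, 2.9) after, so it travelled √(0.4² + 1.6²) ≈ 1.6 units.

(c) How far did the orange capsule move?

2.7

From (15.0, 6.0) to (12.4, 5.4), the orange capsule covered √(2.6² + 0.6²) ≈ 2.7 units.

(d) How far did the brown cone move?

3.4

From (12.0, 7.7) to (14.0, 5.0), the brown cone covered √(2.0² + 2.7²) ≈ 3.4 units.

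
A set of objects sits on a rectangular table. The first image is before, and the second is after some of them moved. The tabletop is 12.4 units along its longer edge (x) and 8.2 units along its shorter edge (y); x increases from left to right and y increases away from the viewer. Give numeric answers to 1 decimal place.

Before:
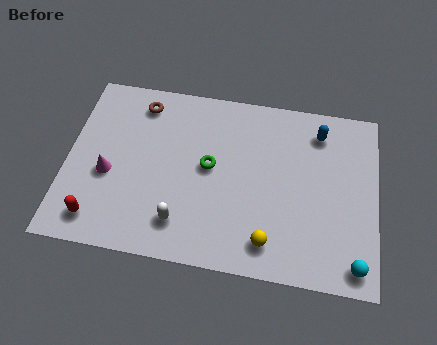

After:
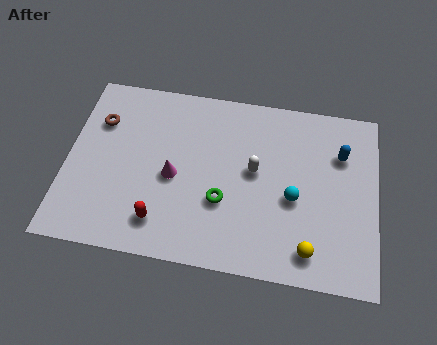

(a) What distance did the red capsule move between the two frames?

2.5

The red capsule was near (1.4, 1.3) before and (3.9, 1.6) after, so it travelled √(2.5² + 0.3²) ≈ 2.5 units.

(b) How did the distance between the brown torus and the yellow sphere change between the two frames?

+2.0

The distance was about 7.7 in the first image and 9.7 in the second, so they moved 2.0 units further apart.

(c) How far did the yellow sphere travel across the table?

1.6

From (8.2, 1.4) to (9.8, 1.3), the yellow sphere covered √(1.6² + 0.1²) ≈ 1.6 units.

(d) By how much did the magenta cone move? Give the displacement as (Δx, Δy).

(2.6, 0.3)

The magenta cone was at about (1.7, 3.4) and moved to about (4.3, 3.7).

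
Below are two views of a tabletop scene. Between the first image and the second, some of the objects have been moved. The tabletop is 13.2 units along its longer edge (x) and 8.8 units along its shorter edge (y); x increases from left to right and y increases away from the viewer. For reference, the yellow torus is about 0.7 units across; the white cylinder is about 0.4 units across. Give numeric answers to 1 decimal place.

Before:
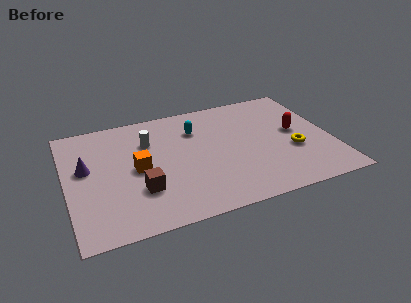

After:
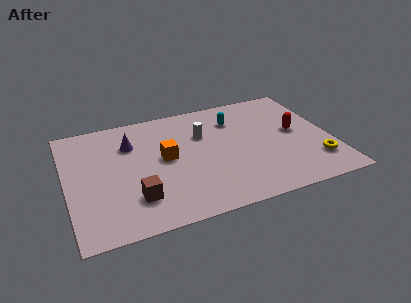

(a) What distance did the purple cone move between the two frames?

2.6

From (1.0, 5.1) to (3.3, 6.3), the purple cone covered √(2.3² + 1.2²) ≈ 2.6 units.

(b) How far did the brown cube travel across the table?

0.6

From (3.5, 2.7) to (3.2, 2.2), the brown cube covered √(0.3² + 0.5²) ≈ 0.6 units.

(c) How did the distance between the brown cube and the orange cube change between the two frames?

+1.4

The distance was about 1.6 in the first image and 3.0 in the second, so they moved 1.4 units further apart.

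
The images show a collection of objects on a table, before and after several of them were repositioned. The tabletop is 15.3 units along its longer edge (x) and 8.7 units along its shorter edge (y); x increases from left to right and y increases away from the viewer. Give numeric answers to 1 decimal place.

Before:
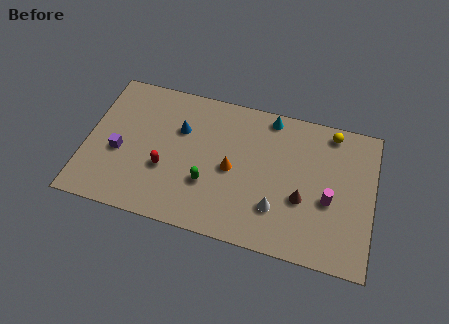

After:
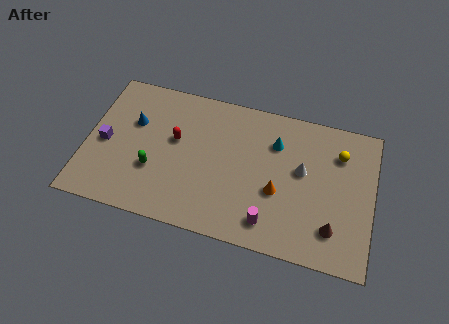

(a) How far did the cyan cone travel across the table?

1.6

From (9.6, 7.8) to (10.0, 6.3), the cyan cone covered √(0.4² + 1.5²) ≈ 1.6 units.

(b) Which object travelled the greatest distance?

the magenta cylinder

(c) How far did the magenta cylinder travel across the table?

3.7

The magenta cylinder moved from about (13.0, 3.6) to (10.0, 1.5), a distance of √(3.0² + 2.1²) ≈ 3.7.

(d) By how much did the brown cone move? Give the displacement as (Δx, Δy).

(1.7, -1.3)

From the two frames, the brown cone sits at roughly (11.6, 3.3) before and (13.3, 2.0) after.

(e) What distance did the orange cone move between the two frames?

2.6

The orange cone was near (7.8, 4.1) before and (10.3, 3.4) after, so it travelled √(2.5² + 0.7²) ≈ 2.6 units.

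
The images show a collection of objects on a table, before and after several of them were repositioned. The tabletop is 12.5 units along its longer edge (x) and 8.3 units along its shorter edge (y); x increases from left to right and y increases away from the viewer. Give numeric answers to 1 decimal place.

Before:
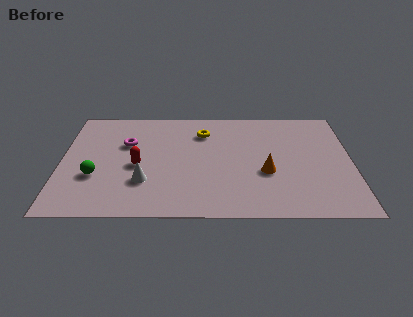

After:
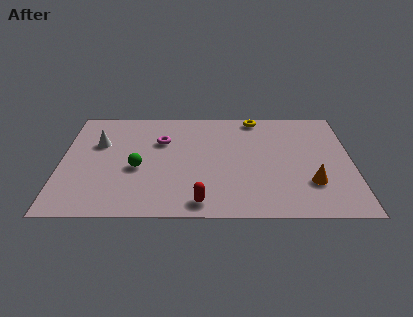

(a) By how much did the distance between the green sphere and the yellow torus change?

+0.8

The distance was about 5.7 in the first image and 6.5 in the second, so they moved 0.8 units further apart.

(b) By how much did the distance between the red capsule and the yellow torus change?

+3.1

They were about 3.8 units apart before and 6.9 after — 3.1 units further apart.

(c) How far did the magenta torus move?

1.5

The magenta torus moved from about (2.8, 5.4) to (4.3, 5.6), a distance of √(1.5² + 0.2²) ≈ 1.5.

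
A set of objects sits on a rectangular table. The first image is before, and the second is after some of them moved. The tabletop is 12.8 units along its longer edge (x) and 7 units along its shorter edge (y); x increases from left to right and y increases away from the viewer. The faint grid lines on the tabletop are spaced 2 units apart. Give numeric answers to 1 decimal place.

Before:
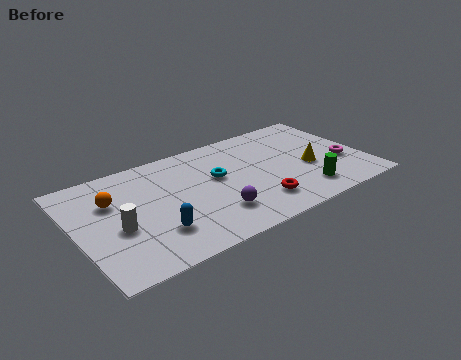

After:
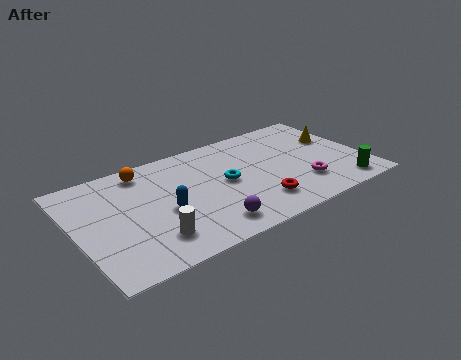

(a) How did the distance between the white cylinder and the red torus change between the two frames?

-1.4

They were about 6.1 units apart before and 4.7 after — 1.4 units closer together.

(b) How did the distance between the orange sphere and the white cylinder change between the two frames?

+2.6

They were about 1.8 units apart before and 4.4 after — 2.6 units further apart.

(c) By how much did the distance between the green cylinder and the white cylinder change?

+0.3

The distance was about 8.2 in the first image and 8.5 in the second, so they moved 0.3 units further apart.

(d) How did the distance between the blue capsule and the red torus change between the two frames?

-0.4

They were about 4.5 units apart before and 4.1 after — 0.4 units closer together.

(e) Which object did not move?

the red torus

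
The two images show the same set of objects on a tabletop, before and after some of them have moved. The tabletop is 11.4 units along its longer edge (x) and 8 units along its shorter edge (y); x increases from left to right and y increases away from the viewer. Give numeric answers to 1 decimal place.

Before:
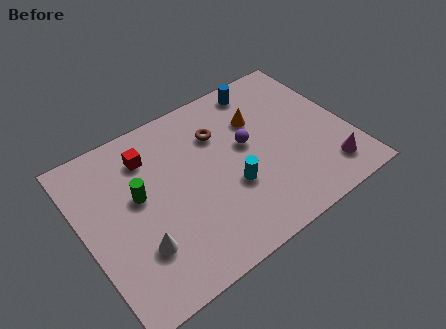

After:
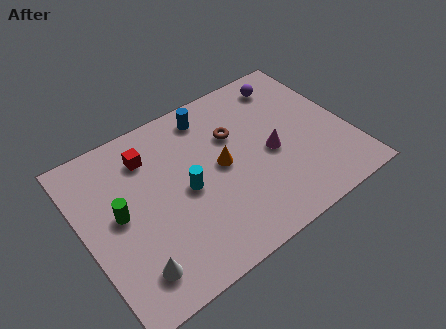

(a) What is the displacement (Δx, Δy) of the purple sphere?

(2.3, 2.2)

The purple sphere was at about (7.1, 4.5) and moved to about (9.4, 6.7).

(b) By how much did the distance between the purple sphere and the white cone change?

+3.8

The distance was about 5.6 in the first image and 9.4 in the second, so they moved 3.8 units further apart.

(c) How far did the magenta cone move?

3.0

From (10.1, 1.5) to (8.0, 3.6), the magenta cone covered √(2.1² + 2.1²) ≈ 3.0 units.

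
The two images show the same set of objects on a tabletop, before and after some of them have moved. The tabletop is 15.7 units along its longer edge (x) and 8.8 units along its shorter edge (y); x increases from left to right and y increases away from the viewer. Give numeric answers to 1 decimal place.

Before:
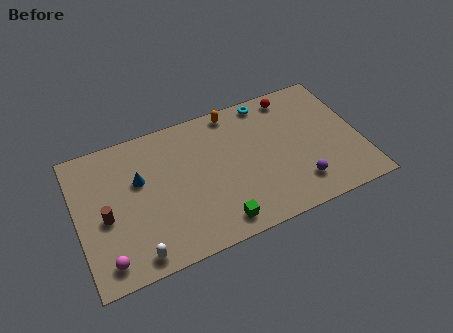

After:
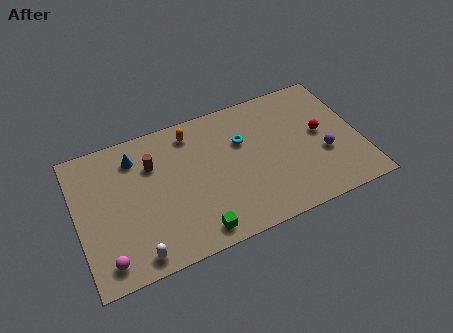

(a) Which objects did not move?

the white capsule and the magenta sphere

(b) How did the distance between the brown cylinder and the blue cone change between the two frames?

-1.4

The distance was about 2.6 in the first image and 1.2 in the second, so they moved 1.4 units closer together.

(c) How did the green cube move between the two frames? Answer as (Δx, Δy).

(-1.2, -0.1)

The green cube started near (7.4, 1.2) and ended near (6.2, 1.1).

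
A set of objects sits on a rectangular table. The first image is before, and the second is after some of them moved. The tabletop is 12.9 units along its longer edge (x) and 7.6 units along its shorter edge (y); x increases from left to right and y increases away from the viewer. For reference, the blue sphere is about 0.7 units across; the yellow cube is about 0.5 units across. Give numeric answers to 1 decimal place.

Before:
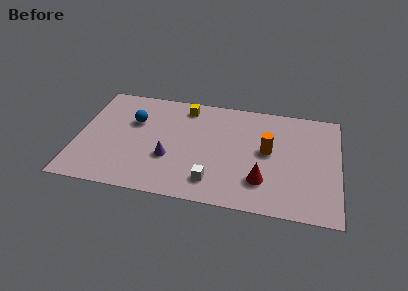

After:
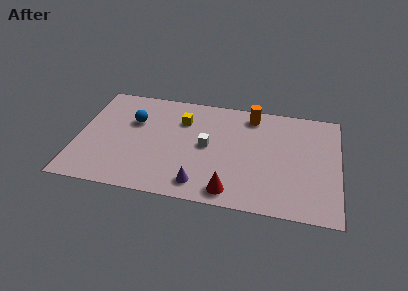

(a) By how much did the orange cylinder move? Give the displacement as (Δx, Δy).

(-0.9, 2.4)

The orange cylinder started near (9.4, 4.1) and ended near (8.5, 6.5).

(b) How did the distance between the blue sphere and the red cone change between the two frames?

-0.8

Before: roughly 7.2 units apart; after: 6.4. That's 0.8 units closer together.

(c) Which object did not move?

the blue sphere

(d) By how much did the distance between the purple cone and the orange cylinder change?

+0.8

They were about 5.0 units apart before and 5.8 after — 0.8 units further apart.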